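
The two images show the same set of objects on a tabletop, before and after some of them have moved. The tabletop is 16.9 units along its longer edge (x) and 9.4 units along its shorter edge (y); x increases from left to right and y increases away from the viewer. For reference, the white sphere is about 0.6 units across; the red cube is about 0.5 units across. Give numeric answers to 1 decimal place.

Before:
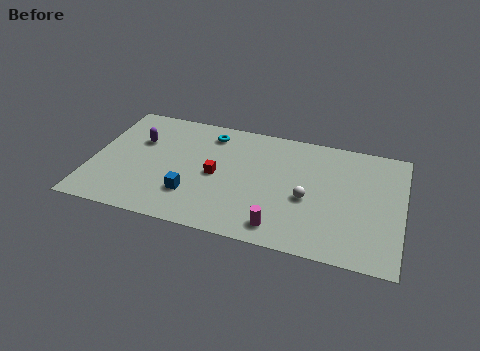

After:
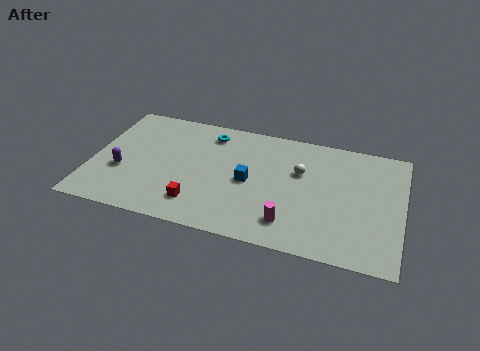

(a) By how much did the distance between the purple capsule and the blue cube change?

+2.2

Before: roughly 4.8 units apart; after: 7.0. That's 2.2 units further apart.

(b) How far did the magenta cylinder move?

0.7

From (10.5, 1.4) to (11.0, 1.9), the magenta cylinder covered √(0.5² + 0.5²) ≈ 0.7 units.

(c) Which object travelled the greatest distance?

the blue cube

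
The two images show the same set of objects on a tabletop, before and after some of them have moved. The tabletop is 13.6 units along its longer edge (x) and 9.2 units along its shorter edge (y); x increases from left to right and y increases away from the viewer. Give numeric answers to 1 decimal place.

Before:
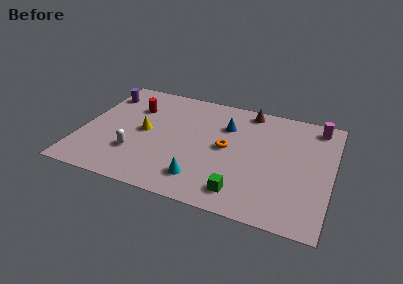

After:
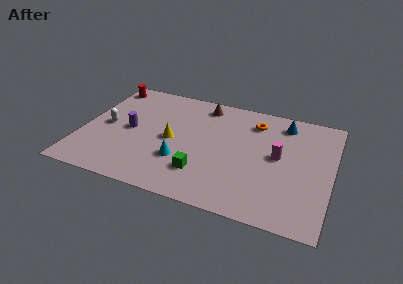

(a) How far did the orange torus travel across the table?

2.9

From (7.9, 4.7) to (9.2, 7.3), the orange torus covered √(1.3² + 2.6²) ≈ 2.9 units.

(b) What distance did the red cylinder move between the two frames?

2.3

The red cylinder moved from about (2.6, 6.5) to (0.8, 8.0), a distance of √(1.8² + 1.5²) ≈ 2.3.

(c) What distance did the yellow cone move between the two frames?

1.5

The yellow cone was near (3.4, 4.6) before and (4.9, 4.4) after, so it travelled √(1.5² + 0.2²) ≈ 1.5 units.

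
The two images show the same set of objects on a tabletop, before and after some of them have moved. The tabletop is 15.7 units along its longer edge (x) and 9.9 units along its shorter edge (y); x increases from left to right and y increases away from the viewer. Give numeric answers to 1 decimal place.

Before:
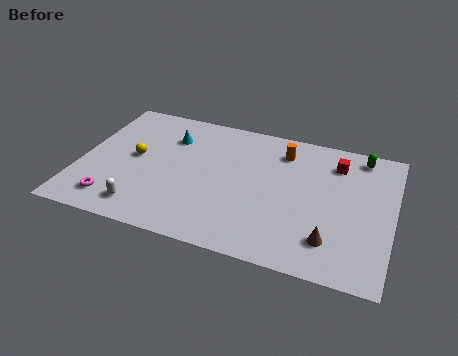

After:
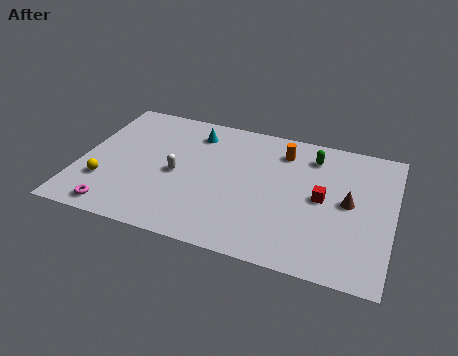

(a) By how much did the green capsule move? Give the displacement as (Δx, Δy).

(-2.4, -0.7)

The green capsule was at about (13.9, 8.7) and moved to about (11.5, 8.0).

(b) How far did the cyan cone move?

1.4

From (4.3, 7.3) to (5.5, 8.0), the cyan cone covered √(1.2² + 0.7²) ≈ 1.4 units.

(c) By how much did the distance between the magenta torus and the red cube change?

-1.6

The distance was about 12.3 in the first image and 10.7 in the second, so they moved 1.6 units closer together.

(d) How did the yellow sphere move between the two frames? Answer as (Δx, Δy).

(-1.3, -2.3)

The yellow sphere was at about (2.7, 5.2) and moved to about (1.4, 2.9).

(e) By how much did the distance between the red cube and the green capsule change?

+1.6

Before: roughly 1.5 units apart; after: 3.1. That's 1.6 units further apart.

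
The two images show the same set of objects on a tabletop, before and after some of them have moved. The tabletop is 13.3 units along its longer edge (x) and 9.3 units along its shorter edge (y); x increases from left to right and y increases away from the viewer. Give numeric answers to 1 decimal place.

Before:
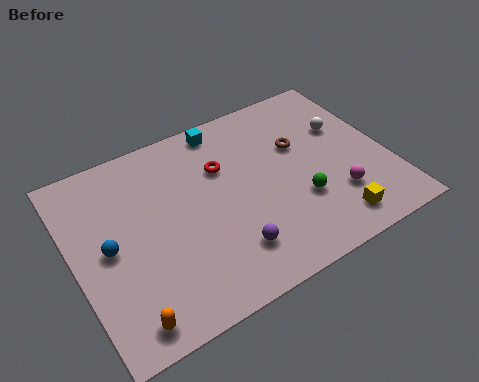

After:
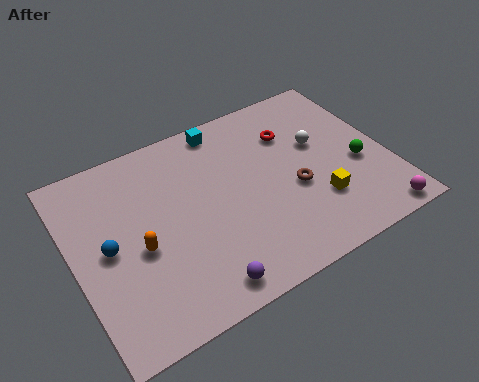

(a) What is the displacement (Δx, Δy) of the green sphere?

(2.7, 0.7)

From the two frames, the green sphere sits at roughly (9.3, 3.1) before and (12.0, 3.8) after.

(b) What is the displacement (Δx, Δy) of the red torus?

(3.1, 0.4)

From the two frames, the red torus sits at roughly (6.5, 6.3) before and (9.6, 6.7) after.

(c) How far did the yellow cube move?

1.4

From (10.4, 1.4) to (10.0, 2.7), the yellow cube covered √(0.4² + 1.3²) ≈ 1.4 units.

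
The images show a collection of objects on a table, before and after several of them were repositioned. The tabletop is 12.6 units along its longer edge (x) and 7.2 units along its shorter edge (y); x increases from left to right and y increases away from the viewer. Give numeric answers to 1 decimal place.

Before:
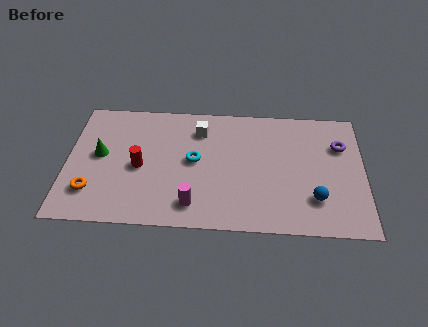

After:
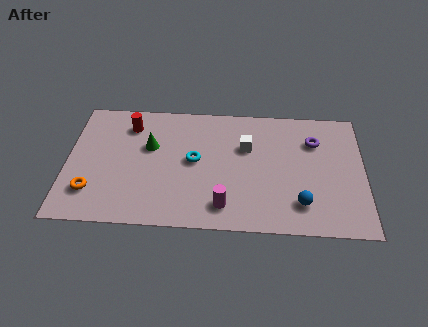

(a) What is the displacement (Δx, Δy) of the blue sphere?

(-0.6, -0.3)

The blue sphere started near (10.5, 1.9) and ended near (9.9, 1.6).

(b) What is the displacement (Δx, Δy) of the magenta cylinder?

(1.3, 0.0)

The magenta cylinder was at about (5.4, 1.3) and moved to about (6.7, 1.3).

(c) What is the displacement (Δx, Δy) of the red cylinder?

(-0.5, 2.4)

The red cylinder was at about (3.1, 3.3) and moved to about (2.6, 5.7).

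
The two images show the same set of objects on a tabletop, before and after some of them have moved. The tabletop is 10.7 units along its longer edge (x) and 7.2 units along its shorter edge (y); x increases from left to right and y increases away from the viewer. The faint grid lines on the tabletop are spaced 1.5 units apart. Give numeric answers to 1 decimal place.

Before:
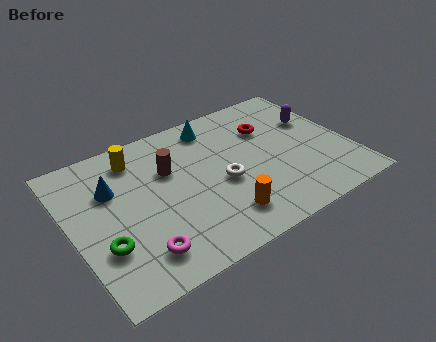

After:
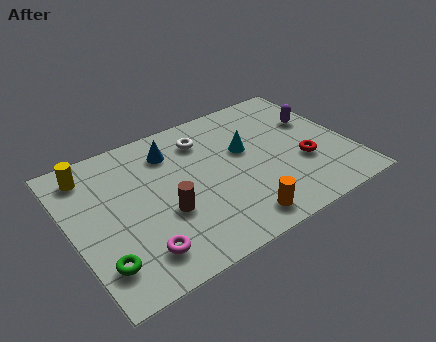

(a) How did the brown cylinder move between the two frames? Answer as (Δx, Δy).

(-0.5, -2.0)

The brown cylinder was at about (3.9, 4.7) and moved to about (3.4, 2.7).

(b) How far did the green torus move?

0.7

From (1.0, 2.3) to (0.8, 1.6), the green torus covered √(0.2² + 0.7²) ≈ 0.7 units.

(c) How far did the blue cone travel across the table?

2.5

The blue cone was near (1.7, 4.8) before and (4.1, 5.6) after, so it travelled √(2.4² + 0.8²) ≈ 2.5 units.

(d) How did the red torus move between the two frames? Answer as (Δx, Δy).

(0.9, -2.4)

The red torus was at about (7.9, 5.0) and moved to about (8.8, 2.6).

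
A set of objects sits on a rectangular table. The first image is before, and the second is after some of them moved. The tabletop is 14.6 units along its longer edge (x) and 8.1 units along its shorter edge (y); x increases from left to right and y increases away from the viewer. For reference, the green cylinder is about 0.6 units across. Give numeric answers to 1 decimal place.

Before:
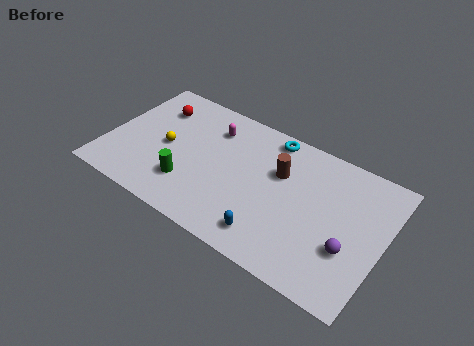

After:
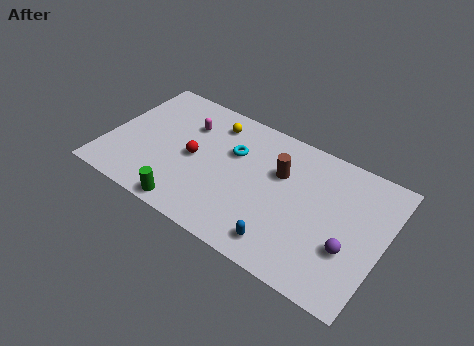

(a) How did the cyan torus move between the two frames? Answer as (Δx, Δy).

(-1.7, -1.9)

The cyan torus was at about (8.2, 7.2) and moved to about (6.5, 5.3).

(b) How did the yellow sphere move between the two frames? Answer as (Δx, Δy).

(2.1, 2.7)

The yellow sphere started near (3.1, 3.9) and ended near (5.2, 6.6).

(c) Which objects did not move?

the brown cylinder and the purple sphere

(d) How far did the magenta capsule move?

1.4

From (5.2, 6.2) to (3.9, 5.8), the magenta capsule covered √(1.3² + 0.4²) ≈ 1.4 units.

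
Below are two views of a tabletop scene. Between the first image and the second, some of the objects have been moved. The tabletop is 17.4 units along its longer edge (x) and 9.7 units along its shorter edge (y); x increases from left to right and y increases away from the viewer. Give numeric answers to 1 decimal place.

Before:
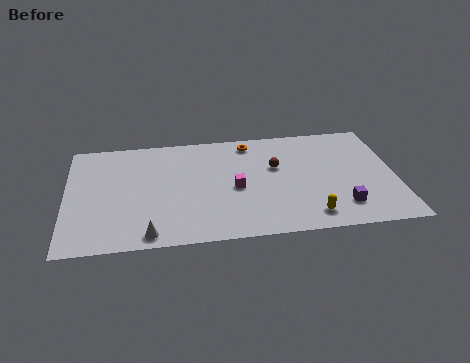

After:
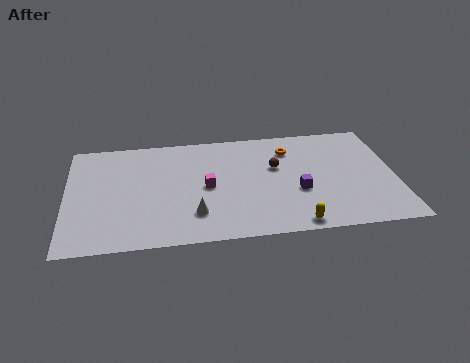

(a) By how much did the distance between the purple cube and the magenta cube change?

-1.1

Before: roughly 6.0 units apart; after: 4.9. That's 1.1 units closer together.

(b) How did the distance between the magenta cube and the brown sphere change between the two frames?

+1.2

They were about 2.7 units apart before and 3.9 after — 1.2 units further apart.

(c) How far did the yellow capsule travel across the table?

1.0

From (12.7, 1.5) to (11.9, 0.9), the yellow capsule covered √(0.8² + 0.6²) ≈ 1.0 units.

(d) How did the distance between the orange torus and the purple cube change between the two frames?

-4.0

Before: roughly 7.8 units apart; after: 3.8. That's 4.0 units closer together.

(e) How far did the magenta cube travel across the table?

1.5

From (8.9, 4.4) to (7.4, 4.7), the magenta cube covered √(1.5² + 0.3²) ≈ 1.5 units.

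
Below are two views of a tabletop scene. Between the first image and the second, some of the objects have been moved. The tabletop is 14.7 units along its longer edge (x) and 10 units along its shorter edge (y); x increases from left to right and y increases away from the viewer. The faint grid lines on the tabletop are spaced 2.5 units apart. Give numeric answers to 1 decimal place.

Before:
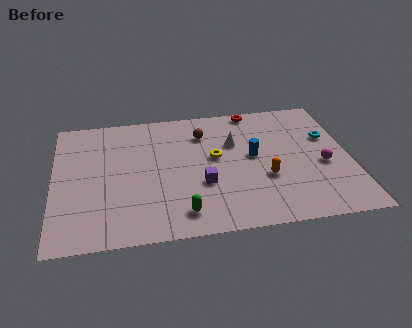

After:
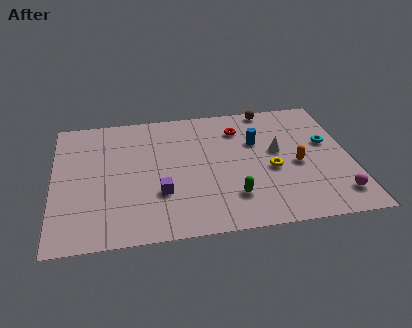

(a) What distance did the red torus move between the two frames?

1.7

The red torus was near (10.1, 9.2) before and (9.3, 7.7) after, so it travelled √(0.8² + 1.5²) ≈ 1.7 units.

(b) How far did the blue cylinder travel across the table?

1.1

The blue cylinder was near (9.9, 5.4) before and (10.1, 6.5) after, so it travelled √(0.2² + 1.1²) ≈ 1.1 units.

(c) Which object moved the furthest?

the brown sphere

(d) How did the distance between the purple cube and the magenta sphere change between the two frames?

+2.7

They were about 6.0 units apart before and 8.7 after — 2.7 units further apart.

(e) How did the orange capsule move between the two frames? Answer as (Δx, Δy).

(1.6, 0.8)

From the two frames, the orange capsule sits at roughly (10.4, 3.6) before and (12.0, 4.4) after.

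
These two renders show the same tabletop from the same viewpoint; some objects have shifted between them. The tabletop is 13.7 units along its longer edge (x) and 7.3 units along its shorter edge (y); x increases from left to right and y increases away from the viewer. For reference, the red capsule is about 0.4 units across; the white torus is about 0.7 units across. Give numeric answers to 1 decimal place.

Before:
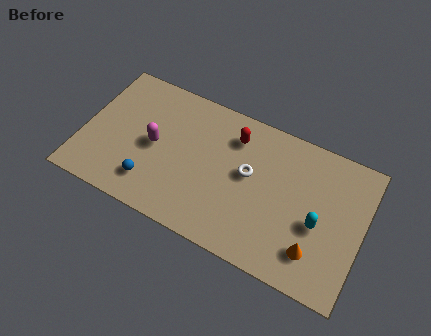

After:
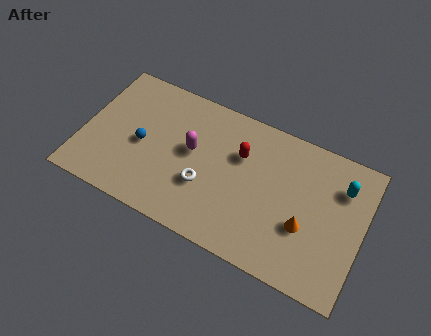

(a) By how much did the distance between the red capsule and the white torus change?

+0.9

Before: roughly 1.8 units apart; after: 2.7. That's 0.9 units further apart.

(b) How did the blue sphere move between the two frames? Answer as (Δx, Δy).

(-0.7, 1.8)

The blue sphere was at about (3.6, 1.6) and moved to about (2.9, 3.4).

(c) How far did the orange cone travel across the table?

1.2

The orange cone moved from about (11.6, 1.7) to (11.0, 2.7), a distance of √(0.6² + 1.0²) ≈ 1.2.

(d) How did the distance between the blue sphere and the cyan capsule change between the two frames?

+1.7

Before: roughly 8.1 units apart; after: 9.8. That's 1.7 units further apart.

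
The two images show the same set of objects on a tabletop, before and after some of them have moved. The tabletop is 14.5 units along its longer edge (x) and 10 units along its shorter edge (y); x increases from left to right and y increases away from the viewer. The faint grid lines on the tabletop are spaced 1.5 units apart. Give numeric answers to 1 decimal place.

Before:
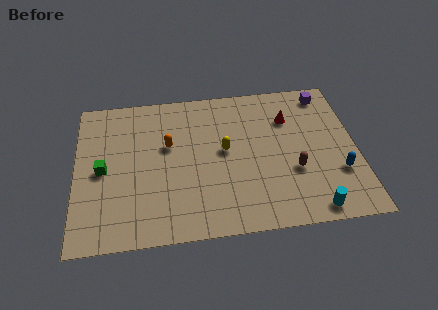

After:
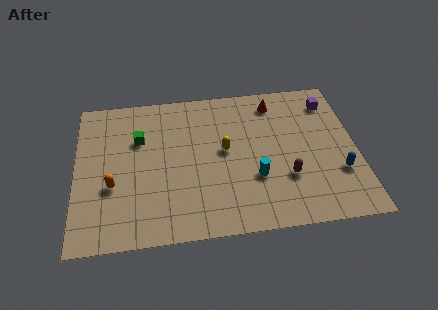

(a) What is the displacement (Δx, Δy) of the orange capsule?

(-2.9, -2.4)

From the two frames, the orange capsule sits at roughly (4.8, 6.1) before and (1.9, 3.7) after.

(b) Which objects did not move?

the blue capsule and the yellow capsule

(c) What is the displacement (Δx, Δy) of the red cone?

(-0.7, 1.2)

The red cone started near (11.1, 7.2) and ended near (10.4, 8.4).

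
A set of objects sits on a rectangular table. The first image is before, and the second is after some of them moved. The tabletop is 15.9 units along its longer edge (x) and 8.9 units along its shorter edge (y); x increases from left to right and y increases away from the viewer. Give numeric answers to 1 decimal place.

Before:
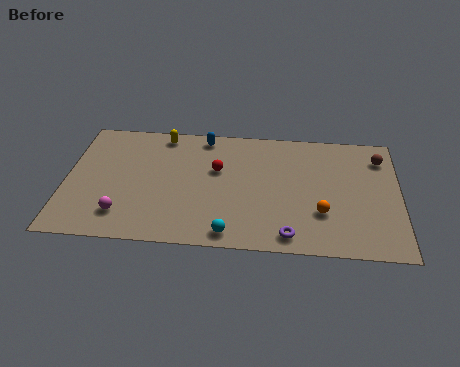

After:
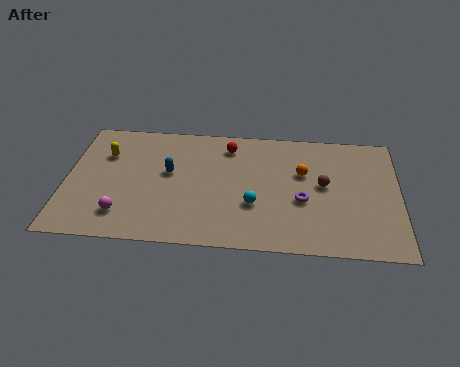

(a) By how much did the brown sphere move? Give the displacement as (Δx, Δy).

(-2.7, -2.2)

From the two frames, the brown sphere sits at roughly (15.0, 7.0) before and (12.3, 4.8) after.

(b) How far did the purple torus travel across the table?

2.6

The purple torus was near (10.7, 1.1) before and (11.3, 3.6) after, so it travelled √(0.6² + 2.5²) ≈ 2.6 units.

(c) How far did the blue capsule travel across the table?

3.2

From (6.5, 7.9) to (4.9, 5.1), the blue capsule covered √(1.6² + 2.8²) ≈ 3.2 units.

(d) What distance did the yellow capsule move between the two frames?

3.2

The yellow capsule was near (4.5, 7.9) before and (1.8, 6.2) after, so it travelled √(2.7² + 1.7²) ≈ 3.2 units.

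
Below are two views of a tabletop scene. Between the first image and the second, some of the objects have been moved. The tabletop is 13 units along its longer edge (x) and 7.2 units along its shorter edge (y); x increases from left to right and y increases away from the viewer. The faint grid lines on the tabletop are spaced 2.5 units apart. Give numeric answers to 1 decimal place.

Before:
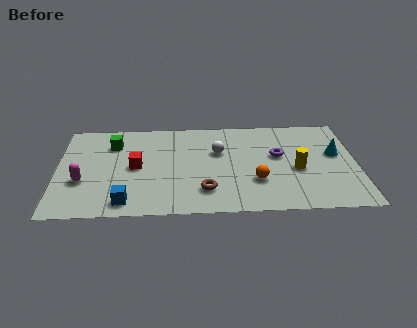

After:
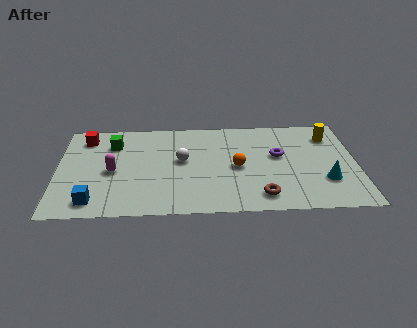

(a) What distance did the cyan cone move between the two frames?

2.1

The cyan cone moved from about (12.1, 4.2) to (11.6, 2.2), a distance of √(0.5² + 2.0²) ≈ 2.1.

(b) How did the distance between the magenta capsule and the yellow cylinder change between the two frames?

+0.5

They were about 9.3 units apart before and 9.8 after — 0.5 units further apart.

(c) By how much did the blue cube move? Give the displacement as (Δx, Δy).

(-1.4, 0.1)

The blue cube started near (3.0, 1.0) and ended near (1.6, 1.1).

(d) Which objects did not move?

the green cube and the purple torus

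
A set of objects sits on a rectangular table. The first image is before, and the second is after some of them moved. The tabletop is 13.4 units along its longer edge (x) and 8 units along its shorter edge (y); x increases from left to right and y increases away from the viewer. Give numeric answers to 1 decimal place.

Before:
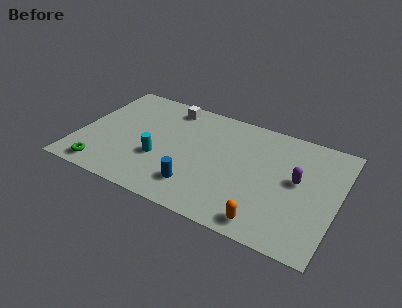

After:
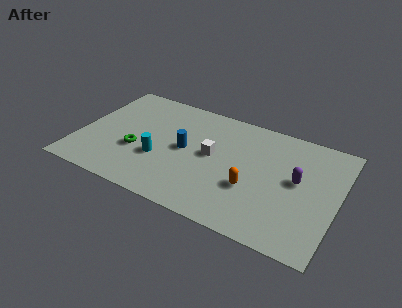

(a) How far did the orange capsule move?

2.1

The orange capsule moved from about (10.1, 1.0) to (9.1, 2.9), a distance of √(1.0² + 1.9²) ≈ 2.1.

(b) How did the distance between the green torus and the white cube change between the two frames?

-2.5

Before: roughly 6.5 units apart; after: 4.0. That's 2.5 units closer together.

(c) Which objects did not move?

the cyan cylinder and the purple capsule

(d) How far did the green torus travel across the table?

2.5

The green torus was near (1.6, 1.0) before and (3.1, 3.0) after, so it travelled √(1.5² + 2.0²) ≈ 2.5 units.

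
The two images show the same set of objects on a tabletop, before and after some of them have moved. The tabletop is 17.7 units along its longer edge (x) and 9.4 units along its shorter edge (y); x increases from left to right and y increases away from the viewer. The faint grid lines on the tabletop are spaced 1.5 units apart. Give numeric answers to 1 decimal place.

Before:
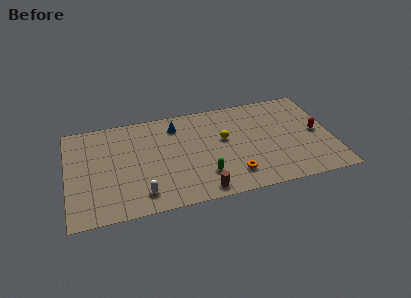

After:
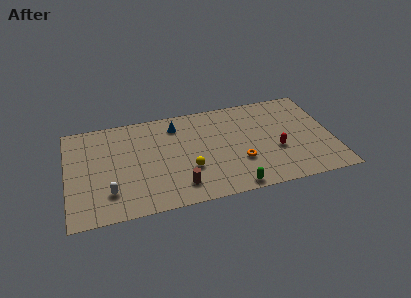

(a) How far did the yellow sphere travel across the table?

3.4

The yellow sphere was near (10.5, 5.5) before and (8.0, 3.2) after, so it travelled √(2.5² + 2.3²) ≈ 3.4 units.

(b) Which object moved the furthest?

the yellow sphere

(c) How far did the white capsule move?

2.2

The white capsule moved from about (4.8, 1.7) to (2.7, 2.3), a distance of √(2.1² + 0.6²) ≈ 2.2.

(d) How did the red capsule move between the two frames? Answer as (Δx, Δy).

(-2.8, -1.1)

The red capsule started near (16.7, 4.7) and ended near (13.9, 3.6).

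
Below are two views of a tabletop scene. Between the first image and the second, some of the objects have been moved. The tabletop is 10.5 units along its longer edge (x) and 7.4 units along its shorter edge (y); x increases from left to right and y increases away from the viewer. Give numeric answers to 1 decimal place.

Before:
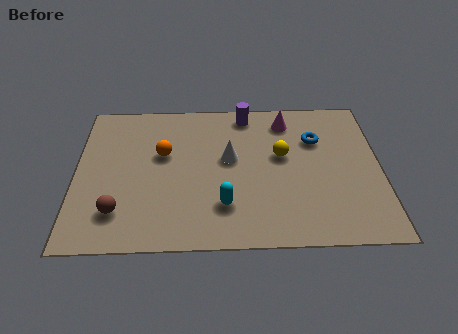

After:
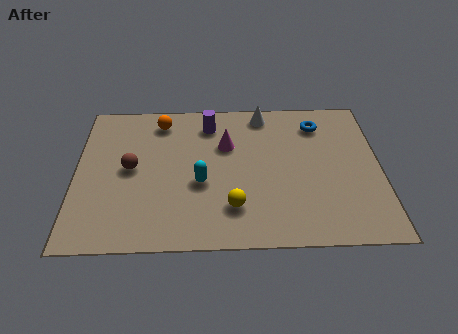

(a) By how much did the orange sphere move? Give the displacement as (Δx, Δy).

(-0.1, 1.7)

From the two frames, the orange sphere sits at roughly (3.0, 4.5) before and (2.9, 6.2) after.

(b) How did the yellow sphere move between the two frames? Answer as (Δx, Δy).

(-1.7, -2.5)

The yellow sphere was at about (7.1, 4.3) and moved to about (5.4, 1.8).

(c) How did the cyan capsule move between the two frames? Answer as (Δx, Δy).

(-0.8, 1.1)

From the two frames, the cyan capsule sits at roughly (5.1, 1.9) before and (4.3, 3.0) after.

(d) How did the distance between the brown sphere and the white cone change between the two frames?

+0.8

They were about 4.5 units apart before and 5.3 after — 0.8 units further apart.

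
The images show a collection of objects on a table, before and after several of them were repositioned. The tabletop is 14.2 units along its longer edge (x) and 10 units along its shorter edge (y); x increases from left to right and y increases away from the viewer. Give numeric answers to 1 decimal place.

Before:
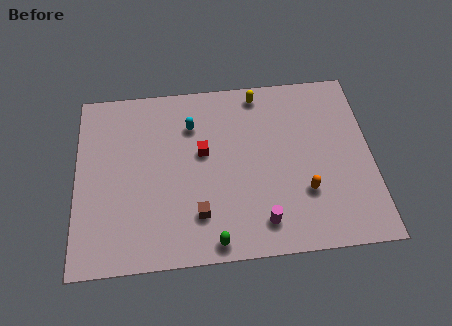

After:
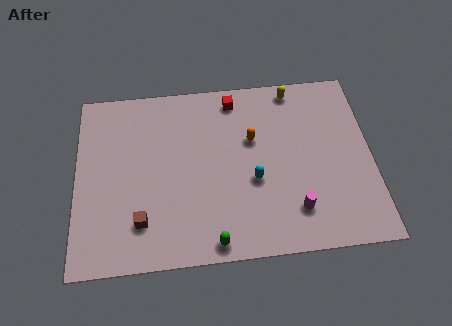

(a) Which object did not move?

the green capsule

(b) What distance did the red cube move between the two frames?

3.3

From (6.1, 5.8) to (7.7, 8.7), the red cube covered √(1.6² + 2.9²) ≈ 3.3 units.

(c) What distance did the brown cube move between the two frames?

2.7

The brown cube moved from about (5.8, 2.4) to (3.1, 2.3), a distance of √(2.7² + 0.1²) ≈ 2.7.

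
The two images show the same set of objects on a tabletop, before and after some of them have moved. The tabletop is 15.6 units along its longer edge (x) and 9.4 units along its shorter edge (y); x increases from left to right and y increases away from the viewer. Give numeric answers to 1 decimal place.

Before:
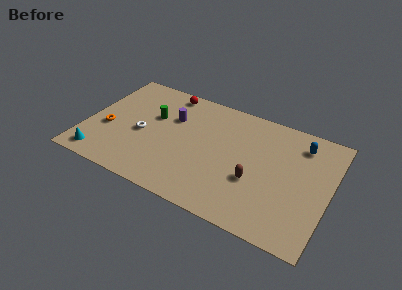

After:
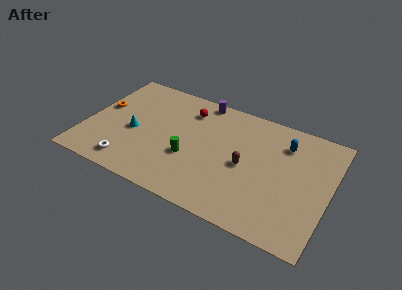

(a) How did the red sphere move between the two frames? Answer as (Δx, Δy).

(1.5, -1.0)

From the two frames, the red sphere sits at roughly (4.7, 8.4) before and (6.2, 7.4) after.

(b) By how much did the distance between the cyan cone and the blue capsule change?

-3.9

They were about 13.8 units apart before and 9.9 after — 3.9 units closer together.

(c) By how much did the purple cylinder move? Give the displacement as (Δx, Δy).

(1.6, 2.3)

From the two frames, the purple cylinder sits at roughly (5.3, 6.3) before and (6.9, 8.6) after.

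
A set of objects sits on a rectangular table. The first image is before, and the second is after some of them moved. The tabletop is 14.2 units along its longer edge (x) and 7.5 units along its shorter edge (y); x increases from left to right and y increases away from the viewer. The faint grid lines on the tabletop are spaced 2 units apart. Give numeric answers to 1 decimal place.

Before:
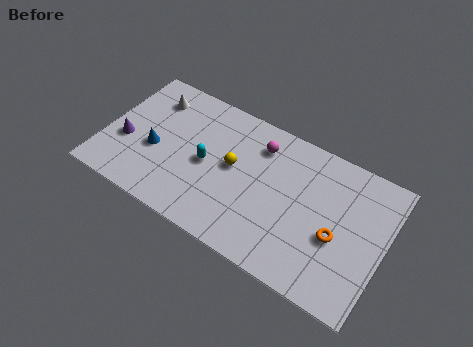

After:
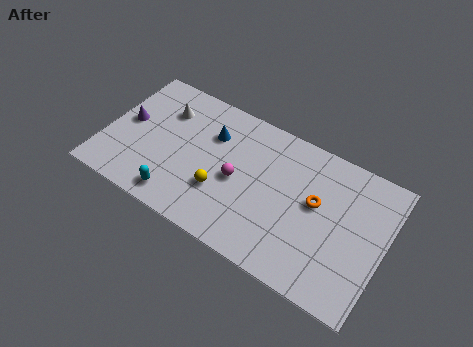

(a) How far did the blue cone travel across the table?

3.4

From (2.6, 3.1) to (5.2, 5.3), the blue cone covered √(2.6² + 2.2²) ≈ 3.4 units.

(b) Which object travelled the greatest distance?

the blue cone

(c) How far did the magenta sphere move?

2.5

From (7.6, 5.9) to (6.8, 3.5), the magenta sphere covered √(0.8² + 2.4²) ≈ 2.5 units.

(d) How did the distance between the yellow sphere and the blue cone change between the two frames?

-1.1

Before: roughly 4.0 units apart; after: 2.9. That's 1.1 units closer together.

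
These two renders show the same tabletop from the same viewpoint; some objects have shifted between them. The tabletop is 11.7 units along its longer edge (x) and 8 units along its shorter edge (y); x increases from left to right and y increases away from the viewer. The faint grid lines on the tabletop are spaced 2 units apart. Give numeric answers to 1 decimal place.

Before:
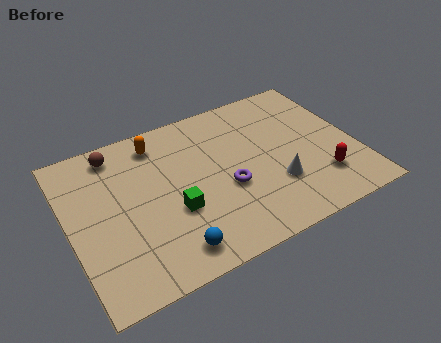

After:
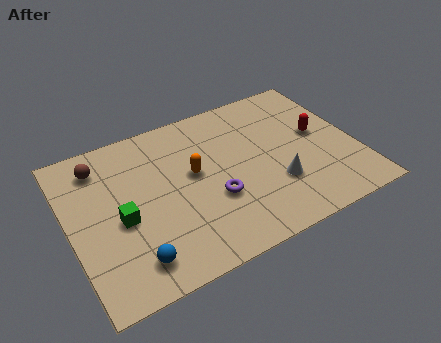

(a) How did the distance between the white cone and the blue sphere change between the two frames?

+1.4

Before: roughly 4.7 units apart; after: 6.1. That's 1.4 units further apart.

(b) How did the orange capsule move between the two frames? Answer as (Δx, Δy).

(1.2, -2.2)

The orange capsule was at about (3.9, 6.7) and moved to about (5.1, 4.5).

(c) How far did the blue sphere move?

1.5

The blue sphere was near (3.7, 1.2) before and (2.2, 1.4) after, so it travelled √(1.5² + 0.2²) ≈ 1.5 units.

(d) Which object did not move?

the white cone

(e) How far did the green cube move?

2.2

The green cube moved from about (4.1, 3.0) to (2.0, 3.5), a distance of √(2.1² + 0.5²) ≈ 2.2.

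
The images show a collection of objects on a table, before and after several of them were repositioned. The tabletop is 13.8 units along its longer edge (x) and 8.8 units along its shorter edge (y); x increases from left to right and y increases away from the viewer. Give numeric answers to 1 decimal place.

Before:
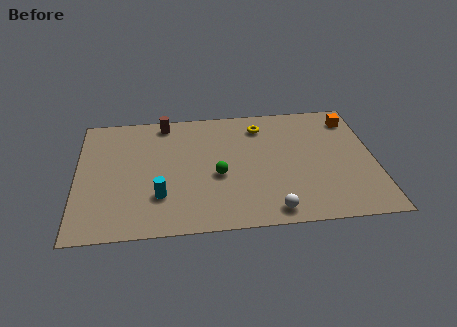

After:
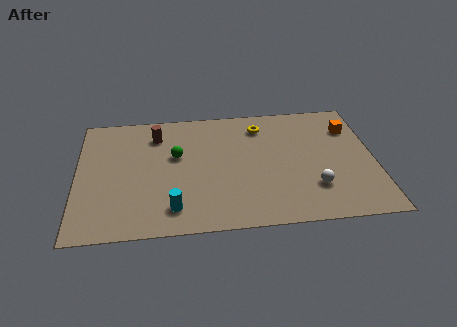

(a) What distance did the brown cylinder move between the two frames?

1.0

From (4.1, 7.8) to (3.7, 6.9), the brown cylinder covered √(0.4² + 0.9²) ≈ 1.0 units.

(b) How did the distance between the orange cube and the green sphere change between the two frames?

+1.0

They were about 7.3 units apart before and 8.3 after — 1.0 units further apart.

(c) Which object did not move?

the yellow torus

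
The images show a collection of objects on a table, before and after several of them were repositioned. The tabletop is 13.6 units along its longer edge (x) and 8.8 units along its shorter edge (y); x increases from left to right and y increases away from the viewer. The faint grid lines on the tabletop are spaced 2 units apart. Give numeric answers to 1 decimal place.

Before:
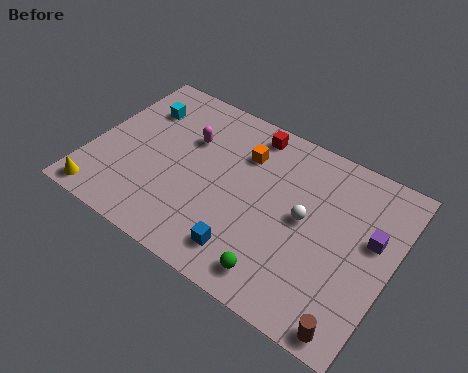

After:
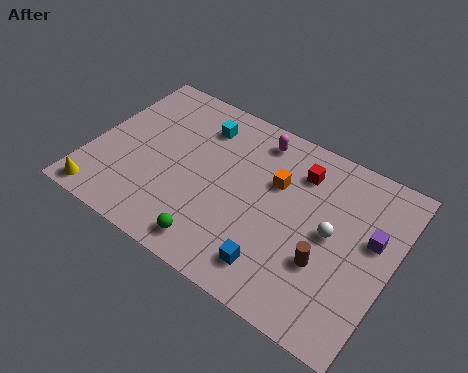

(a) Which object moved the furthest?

the magenta capsule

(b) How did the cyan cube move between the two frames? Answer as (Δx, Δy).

(2.8, 0.4)

The cyan cube was at about (1.7, 6.5) and moved to about (4.5, 6.9).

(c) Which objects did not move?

the purple cube and the yellow cone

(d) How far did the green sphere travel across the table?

2.9

The green sphere was near (9.1, 1.3) before and (6.2, 1.2) after, so it travelled √(2.9² + 0.1²) ≈ 2.9 units.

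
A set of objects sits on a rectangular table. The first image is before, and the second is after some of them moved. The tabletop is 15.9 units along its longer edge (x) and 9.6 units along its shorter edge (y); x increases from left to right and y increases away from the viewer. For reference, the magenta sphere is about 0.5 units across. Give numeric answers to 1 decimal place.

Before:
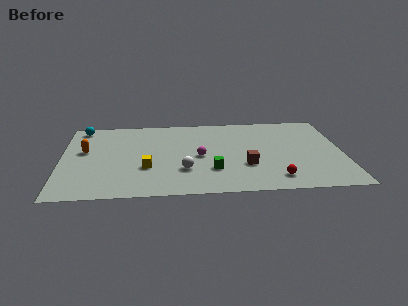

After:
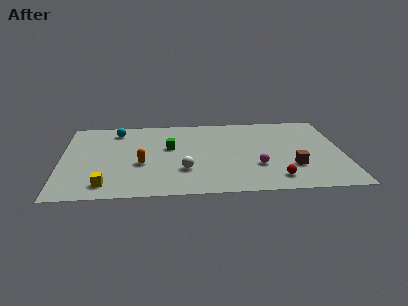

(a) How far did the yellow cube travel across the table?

2.9

The yellow cube moved from about (4.8, 3.3) to (2.5, 1.5), a distance of √(2.3² + 1.8²) ≈ 2.9.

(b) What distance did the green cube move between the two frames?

3.8

The green cube was near (8.5, 2.8) before and (6.1, 5.7) after, so it travelled √(2.4² + 2.9²) ≈ 3.8 units.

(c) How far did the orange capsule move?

3.7

From (1.3, 5.6) to (4.5, 3.8), the orange capsule covered √(3.2² + 1.8²) ≈ 3.7 units.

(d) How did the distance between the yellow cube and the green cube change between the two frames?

+1.8

Before: roughly 3.7 units apart; after: 5.5. That's 1.8 units further apart.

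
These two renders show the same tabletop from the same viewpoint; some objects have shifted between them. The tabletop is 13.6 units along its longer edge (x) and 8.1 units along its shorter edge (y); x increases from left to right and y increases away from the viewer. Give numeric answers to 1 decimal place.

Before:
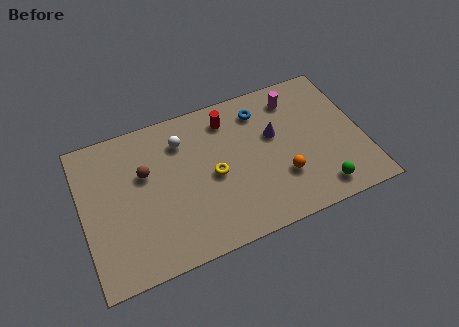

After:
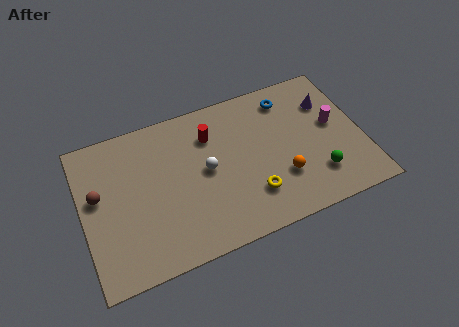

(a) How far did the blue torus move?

1.4

The blue torus was near (8.9, 6.5) before and (10.3, 6.7) after, so it travelled √(1.4² + 0.2²) ≈ 1.4 units.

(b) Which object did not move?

the orange sphere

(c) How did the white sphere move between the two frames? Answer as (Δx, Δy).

(1.0, -2.0)

The white sphere started near (5.0, 6.2) and ended near (6.0, 4.2).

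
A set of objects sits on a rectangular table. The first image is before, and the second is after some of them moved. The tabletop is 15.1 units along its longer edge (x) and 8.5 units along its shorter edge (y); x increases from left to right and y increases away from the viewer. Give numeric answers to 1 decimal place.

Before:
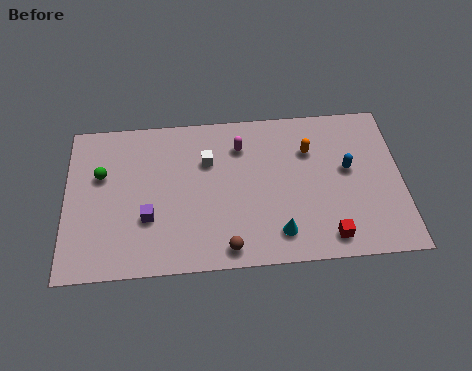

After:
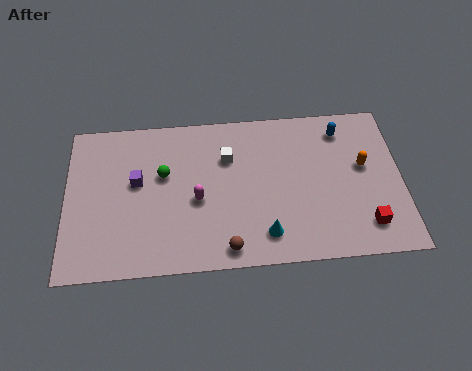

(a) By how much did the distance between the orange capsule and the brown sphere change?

+1.0

The distance was about 6.3 in the first image and 7.3 in the second, so they moved 1.0 units further apart.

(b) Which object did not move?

the brown sphere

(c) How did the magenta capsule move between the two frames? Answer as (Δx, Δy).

(-2.0, -2.8)

The magenta capsule was at about (7.9, 6.5) and moved to about (5.9, 3.7).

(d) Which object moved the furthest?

the magenta capsule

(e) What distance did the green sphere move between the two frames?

2.8

The green sphere was near (1.6, 5.4) before and (4.4, 5.2) after, so it travelled √(2.8² + 0.2²) ≈ 2.8 units.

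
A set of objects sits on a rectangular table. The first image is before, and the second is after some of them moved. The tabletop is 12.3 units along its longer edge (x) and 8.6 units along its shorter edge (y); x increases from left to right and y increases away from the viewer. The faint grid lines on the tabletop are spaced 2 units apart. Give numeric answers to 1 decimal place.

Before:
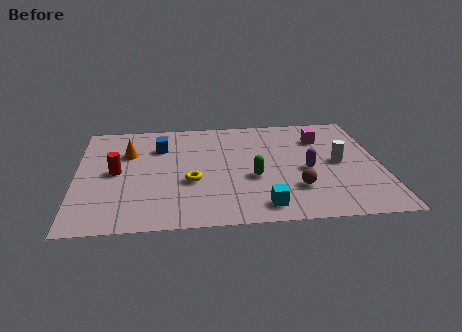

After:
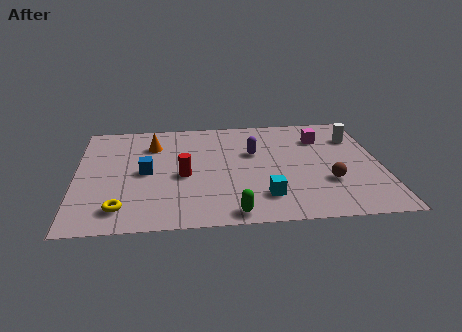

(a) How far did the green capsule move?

2.8

The green capsule moved from about (7.1, 3.4) to (6.2, 0.8), a distance of √(0.9² + 2.6²) ≈ 2.8.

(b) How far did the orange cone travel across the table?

1.2

From (2.1, 5.8) to (3.1, 6.4), the orange cone covered √(1.0² + 0.6²) ≈ 1.2 units.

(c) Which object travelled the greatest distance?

the yellow torus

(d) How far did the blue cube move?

2.1

The blue cube was near (3.4, 6.2) before and (2.8, 4.2) after, so it travelled √(0.6² + 2.0²) ≈ 2.1 units.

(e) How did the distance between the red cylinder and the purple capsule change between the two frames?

-4.4

The distance was about 7.7 in the first image and 3.3 in the second, so they moved 4.4 units closer together.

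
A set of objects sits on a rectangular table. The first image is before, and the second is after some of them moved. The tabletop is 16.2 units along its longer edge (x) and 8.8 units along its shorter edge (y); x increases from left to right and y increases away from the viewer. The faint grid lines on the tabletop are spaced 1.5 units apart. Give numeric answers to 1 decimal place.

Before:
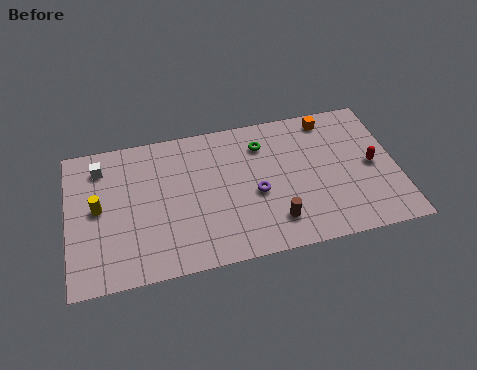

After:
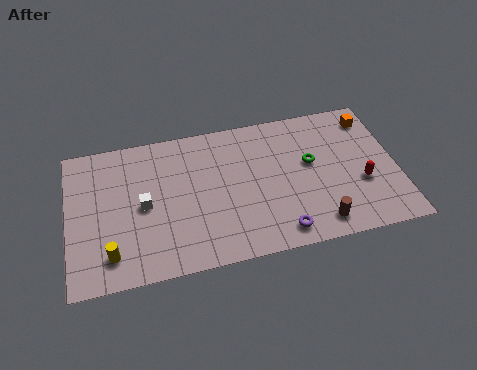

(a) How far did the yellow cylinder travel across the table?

2.9

The yellow cylinder was near (1.5, 4.6) before and (2.0, 1.7) after, so it travelled √(0.5² + 2.9²) ≈ 2.9 units.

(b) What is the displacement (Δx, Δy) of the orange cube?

(2.1, -0.4)

The orange cube was at about (13.1, 7.7) and moved to about (15.2, 7.3).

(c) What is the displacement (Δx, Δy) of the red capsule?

(-0.6, -1.0)

The red capsule was at about (15.0, 4.3) and moved to about (14.4, 3.3).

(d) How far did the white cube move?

3.4

The white cube moved from about (1.7, 7.1) to (3.7, 4.3), a distance of √(2.0² + 2.8²) ≈ 3.4.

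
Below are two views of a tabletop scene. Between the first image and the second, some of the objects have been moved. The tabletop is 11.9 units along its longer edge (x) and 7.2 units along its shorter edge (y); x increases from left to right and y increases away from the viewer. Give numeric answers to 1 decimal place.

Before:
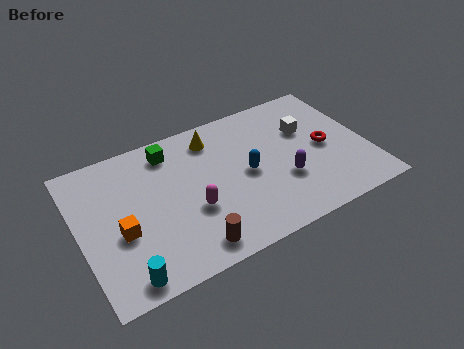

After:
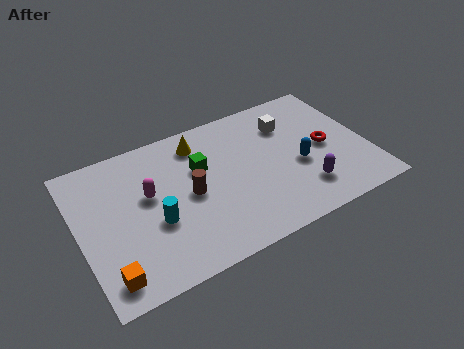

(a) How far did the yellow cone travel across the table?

0.6

The yellow cone was near (5.8, 5.9) before and (5.2, 5.9) after, so it travelled √(0.6² + 0.0²) ≈ 0.6 units.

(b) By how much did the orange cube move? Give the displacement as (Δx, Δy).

(-0.7, -1.8)

From the two frames, the orange cube sits at roughly (1.6, 2.9) before and (0.9, 1.1) after.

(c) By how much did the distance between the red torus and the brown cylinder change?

-0.8

Before: roughly 6.5 units apart; after: 5.7. That's 0.8 units closer together.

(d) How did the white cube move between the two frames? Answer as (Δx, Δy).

(-0.7, 0.6)

The white cube was at about (9.6, 4.7) and moved to about (8.9, 5.3).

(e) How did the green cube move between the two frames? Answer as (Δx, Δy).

(1.1, -1.4)

The green cube was at about (4.0, 6.0) and moved to about (5.1, 4.6).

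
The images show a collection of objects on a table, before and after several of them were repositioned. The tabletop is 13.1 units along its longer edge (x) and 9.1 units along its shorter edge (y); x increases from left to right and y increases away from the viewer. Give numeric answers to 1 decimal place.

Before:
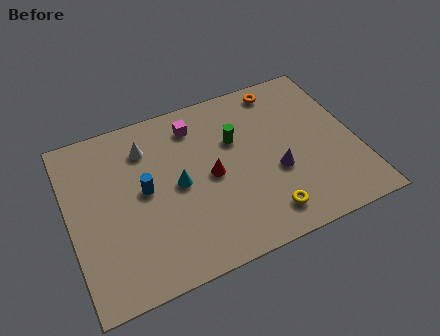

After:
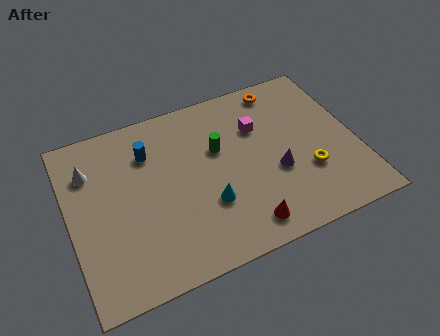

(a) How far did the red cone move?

3.3

From (6.4, 4.4) to (7.5, 1.3), the red cone covered √(1.1² + 3.1²) ≈ 3.3 units.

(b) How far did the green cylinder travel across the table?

0.8

From (7.7, 5.9) to (6.9, 5.7), the green cylinder covered √(0.8² + 0.2²) ≈ 0.8 units.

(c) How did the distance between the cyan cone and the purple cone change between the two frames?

-1.3

They were about 4.5 units apart before and 3.2 after — 1.3 units closer together.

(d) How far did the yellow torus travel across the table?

2.7

The yellow torus was near (8.5, 1.5) before and (10.7, 3.0) after, so it travelled √(2.2² + 1.5²) ≈ 2.7 units.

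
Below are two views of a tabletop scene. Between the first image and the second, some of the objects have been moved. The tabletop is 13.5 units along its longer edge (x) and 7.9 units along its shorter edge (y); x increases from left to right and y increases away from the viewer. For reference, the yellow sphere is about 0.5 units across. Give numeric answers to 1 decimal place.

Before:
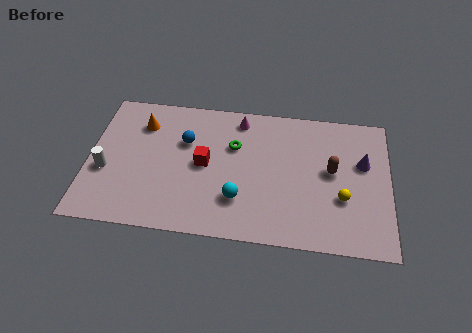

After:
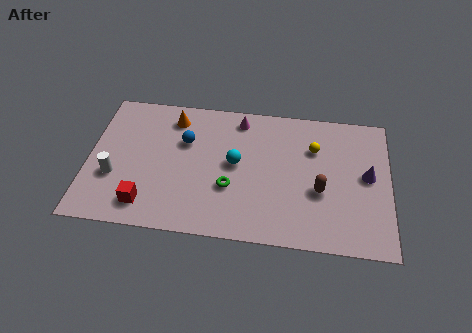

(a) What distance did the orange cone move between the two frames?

1.5

The orange cone moved from about (2.3, 6.0) to (3.7, 6.5), a distance of √(1.4² + 0.5²) ≈ 1.5.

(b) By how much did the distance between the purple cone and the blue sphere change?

+0.3

They were about 8.0 units apart before and 8.3 after — 0.3 units further apart.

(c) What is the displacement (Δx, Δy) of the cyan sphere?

(-0.2, 2.0)

From the two frames, the cyan sphere sits at roughly (6.8, 2.2) before and (6.6, 4.2) after.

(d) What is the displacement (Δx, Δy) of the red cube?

(-2.5, -2.6)

The red cube was at about (5.2, 4.0) and moved to about (2.7, 1.4).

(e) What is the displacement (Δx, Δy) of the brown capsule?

(-0.5, -1.2)

The brown capsule started near (10.9, 4.3) and ended near (10.4, 3.1).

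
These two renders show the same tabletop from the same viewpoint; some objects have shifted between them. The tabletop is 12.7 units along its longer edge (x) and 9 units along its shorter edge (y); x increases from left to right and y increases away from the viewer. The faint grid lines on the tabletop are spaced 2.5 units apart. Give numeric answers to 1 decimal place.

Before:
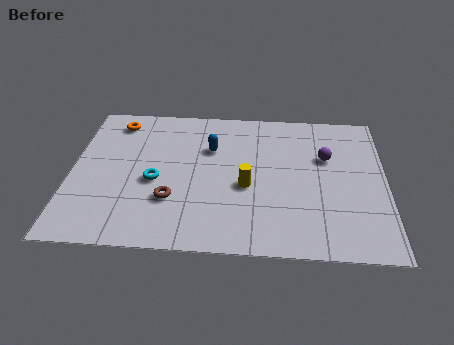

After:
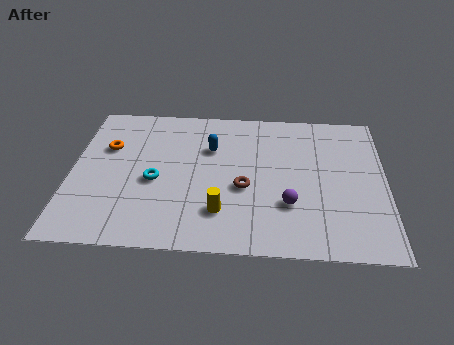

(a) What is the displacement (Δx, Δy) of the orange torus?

(-0.3, -1.7)

The orange torus was at about (1.7, 7.6) and moved to about (1.4, 5.9).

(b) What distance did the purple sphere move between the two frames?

3.4

From (10.3, 5.8) to (8.8, 2.8), the purple sphere covered √(1.5² + 3.0²) ≈ 3.4 units.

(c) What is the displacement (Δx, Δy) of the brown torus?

(2.9, 0.9)

The brown torus was at about (4.1, 2.8) and moved to about (7.0, 3.7).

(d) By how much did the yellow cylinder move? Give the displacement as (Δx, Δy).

(-1.0, -1.6)

From the two frames, the yellow cylinder sits at roughly (7.1, 3.8) before and (6.1, 2.2) after.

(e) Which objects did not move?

the cyan torus and the blue capsule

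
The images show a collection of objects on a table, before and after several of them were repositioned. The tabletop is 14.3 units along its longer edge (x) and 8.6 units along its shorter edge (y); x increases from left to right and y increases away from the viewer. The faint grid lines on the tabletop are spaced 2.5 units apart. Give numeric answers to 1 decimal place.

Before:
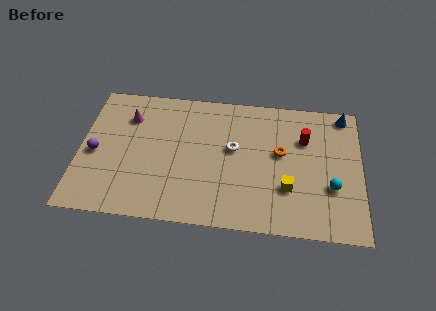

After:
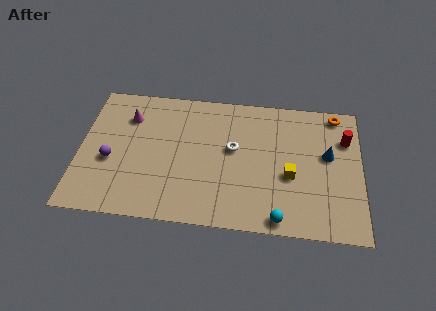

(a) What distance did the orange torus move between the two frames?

4.0

From (10.2, 4.9) to (13.0, 7.7), the orange torus covered √(2.8² + 2.8²) ≈ 4.0 units.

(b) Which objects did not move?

the white torus and the magenta cone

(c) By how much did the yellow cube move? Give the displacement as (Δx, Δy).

(0.1, 0.8)

The yellow cube started near (10.6, 2.7) and ended near (10.7, 3.5).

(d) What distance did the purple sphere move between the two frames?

0.9

The purple sphere was near (0.8, 3.9) before and (1.6, 3.5) after, so it travelled √(0.8² + 0.4²) ≈ 0.9 units.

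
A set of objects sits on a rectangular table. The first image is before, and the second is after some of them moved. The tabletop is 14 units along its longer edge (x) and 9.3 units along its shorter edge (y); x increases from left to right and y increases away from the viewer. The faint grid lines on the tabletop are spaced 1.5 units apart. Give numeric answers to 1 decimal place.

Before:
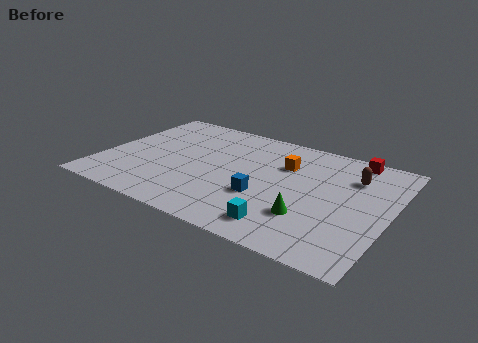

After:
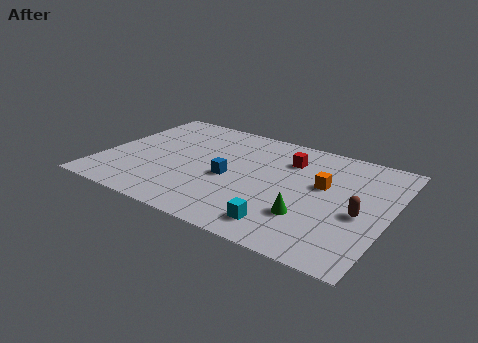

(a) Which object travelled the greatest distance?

the red cube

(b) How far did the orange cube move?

2.2

The orange cube was near (8.7, 6.4) before and (10.7, 5.5) after, so it travelled √(2.0² + 0.9²) ≈ 2.2 units.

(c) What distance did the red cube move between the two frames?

3.4

The red cube was near (11.8, 8.4) before and (8.8, 6.9) after, so it travelled √(3.0² + 1.5²) ≈ 3.4 units.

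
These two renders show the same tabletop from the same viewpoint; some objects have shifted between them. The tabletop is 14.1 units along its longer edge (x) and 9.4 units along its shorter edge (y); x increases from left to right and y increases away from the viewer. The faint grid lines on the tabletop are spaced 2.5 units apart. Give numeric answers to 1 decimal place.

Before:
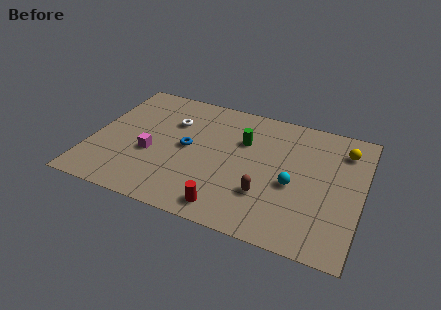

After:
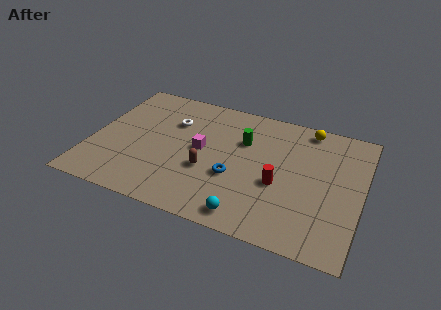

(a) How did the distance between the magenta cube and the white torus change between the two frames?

-0.6

Before: roughly 2.9 units apart; after: 2.3. That's 0.6 units closer together.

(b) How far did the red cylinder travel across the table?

3.5

The red cylinder moved from about (7.5, 1.2) to (9.9, 3.8), a distance of √(2.4² + 2.6²) ≈ 3.5.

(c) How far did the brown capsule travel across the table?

3.2

The brown capsule was near (9.3, 2.8) before and (6.2, 3.5) after, so it travelled √(3.1² + 0.7²) ≈ 3.2 units.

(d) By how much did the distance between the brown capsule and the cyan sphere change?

+1.6

Before: roughly 1.8 units apart; after: 3.4. That's 1.6 units further apart.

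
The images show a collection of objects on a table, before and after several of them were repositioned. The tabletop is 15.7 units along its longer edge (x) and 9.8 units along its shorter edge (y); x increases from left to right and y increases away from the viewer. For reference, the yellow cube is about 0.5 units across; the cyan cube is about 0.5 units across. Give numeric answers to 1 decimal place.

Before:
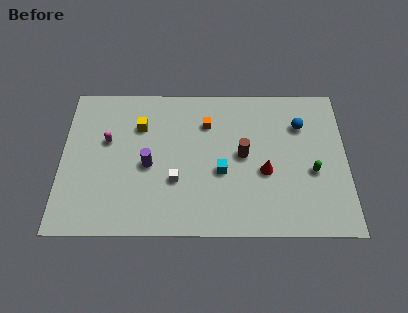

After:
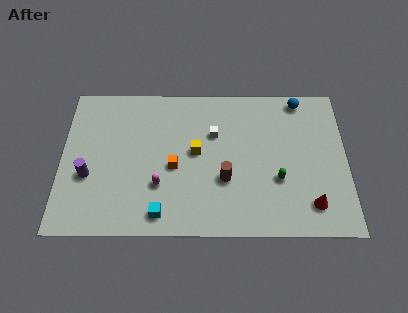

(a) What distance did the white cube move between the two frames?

3.7

From (6.3, 3.4) to (8.4, 6.5), the white cube covered √(2.1² + 3.1²) ≈ 3.7 units.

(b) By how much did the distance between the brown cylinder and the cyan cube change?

+2.5

The distance was about 1.6 in the first image and 4.1 in the second, so they moved 2.5 units further apart.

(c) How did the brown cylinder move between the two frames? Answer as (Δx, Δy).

(-1.0, -1.6)

The brown cylinder was at about (10.0, 5.1) and moved to about (9.0, 3.5).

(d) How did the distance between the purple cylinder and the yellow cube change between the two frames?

+3.5

Before: roughly 2.6 units apart; after: 6.1. That's 3.5 units further apart.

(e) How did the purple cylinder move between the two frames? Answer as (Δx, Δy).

(-3.3, -0.7)

The purple cylinder was at about (4.8, 4.4) and moved to about (1.5, 3.7).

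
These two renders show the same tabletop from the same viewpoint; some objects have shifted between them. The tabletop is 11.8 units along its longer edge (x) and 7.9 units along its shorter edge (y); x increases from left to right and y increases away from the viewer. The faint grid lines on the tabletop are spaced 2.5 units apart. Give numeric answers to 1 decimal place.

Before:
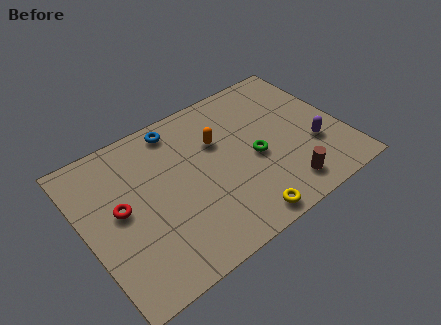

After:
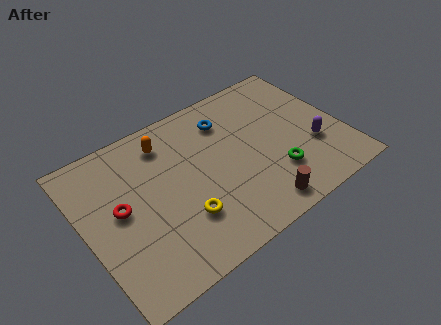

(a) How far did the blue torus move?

2.3

From (4.7, 6.9) to (6.9, 6.1), the blue torus covered √(2.2² + 0.8²) ≈ 2.3 units.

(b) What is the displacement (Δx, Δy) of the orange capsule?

(-2.2, 1.2)

The orange capsule started near (6.3, 5.2) and ended near (4.1, 6.4).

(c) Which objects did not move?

the purple capsule and the red torus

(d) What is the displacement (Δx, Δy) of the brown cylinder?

(-1.3, -0.3)

From the two frames, the brown cylinder sits at roughly (8.6, 1.3) before and (7.3, 1.0) after.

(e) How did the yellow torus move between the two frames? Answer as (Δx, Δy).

(-2.4, 1.5)

From the two frames, the yellow torus sits at roughly (6.5, 0.8) before and (4.1, 2.3) after.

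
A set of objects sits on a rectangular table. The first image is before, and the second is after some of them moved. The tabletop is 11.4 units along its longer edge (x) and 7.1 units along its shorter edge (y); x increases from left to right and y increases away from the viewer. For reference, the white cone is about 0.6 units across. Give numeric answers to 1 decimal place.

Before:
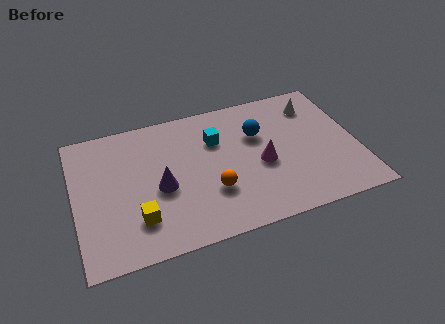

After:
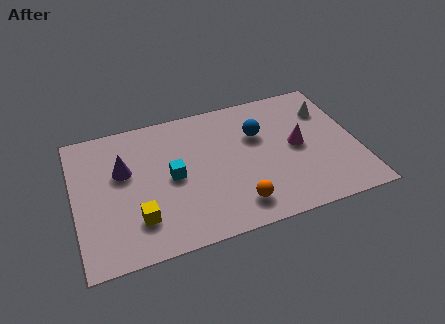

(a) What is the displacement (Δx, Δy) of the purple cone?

(-1.4, 1.3)

From the two frames, the purple cone sits at roughly (3.4, 3.1) before and (2.0, 4.4) after.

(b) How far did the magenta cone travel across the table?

1.6

The magenta cone was near (7.5, 3.1) before and (9.0, 3.6) after, so it travelled √(1.5² + 0.5²) ≈ 1.6 units.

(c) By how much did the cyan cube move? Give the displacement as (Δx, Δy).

(-1.9, -1.4)

From the two frames, the cyan cube sits at roughly (5.8, 4.9) before and (3.9, 3.5) after.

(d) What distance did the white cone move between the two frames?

0.6

The white cone was near (9.9, 5.6) before and (10.4, 5.2) after, so it travelled √(0.5² + 0.4²) ≈ 0.6 units.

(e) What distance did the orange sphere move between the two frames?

1.3

From (5.4, 2.3) to (6.3, 1.3), the orange sphere covered √(0.9² + 1.0²) ≈ 1.3 units.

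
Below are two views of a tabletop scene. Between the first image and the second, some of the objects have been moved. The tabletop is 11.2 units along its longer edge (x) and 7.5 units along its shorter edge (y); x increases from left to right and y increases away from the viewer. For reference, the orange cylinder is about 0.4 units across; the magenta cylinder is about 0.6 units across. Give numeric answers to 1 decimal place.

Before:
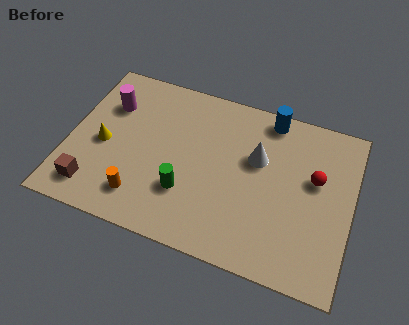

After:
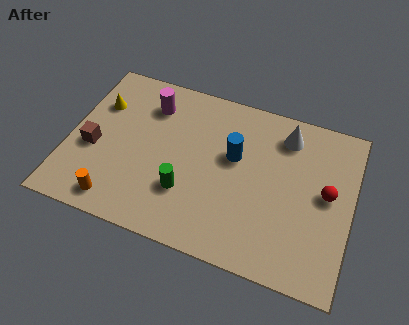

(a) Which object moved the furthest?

the blue cylinder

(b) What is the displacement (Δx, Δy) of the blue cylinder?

(-1.2, -2.2)

The blue cylinder was at about (7.7, 6.7) and moved to about (6.5, 4.5).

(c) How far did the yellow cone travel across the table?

1.8

The yellow cone moved from about (1.4, 3.4) to (1.0, 5.2), a distance of √(0.4² + 1.8²) ≈ 1.8.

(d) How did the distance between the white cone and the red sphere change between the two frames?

+0.5

They were about 2.3 units apart before and 2.8 after — 0.5 units further apart.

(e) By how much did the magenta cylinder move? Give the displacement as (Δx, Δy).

(1.6, 0.5)

The magenta cylinder started near (1.4, 5.3) and ended near (3.0, 5.8).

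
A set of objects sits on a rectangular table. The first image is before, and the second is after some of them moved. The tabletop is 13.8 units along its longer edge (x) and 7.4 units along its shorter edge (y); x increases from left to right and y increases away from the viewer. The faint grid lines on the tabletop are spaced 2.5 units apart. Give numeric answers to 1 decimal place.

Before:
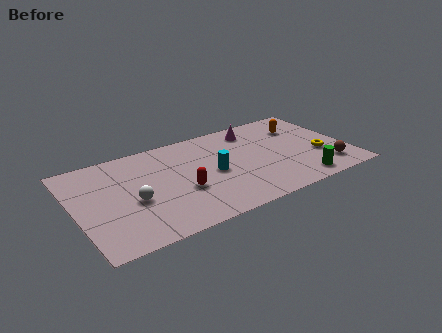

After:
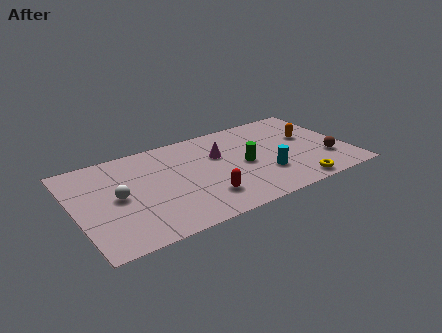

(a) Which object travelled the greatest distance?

the green cylinder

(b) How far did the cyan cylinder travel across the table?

2.8

From (6.9, 3.5) to (9.4, 2.3), the cyan cylinder covered √(2.5² + 1.2²) ≈ 2.8 units.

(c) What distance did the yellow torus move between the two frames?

2.5

From (12.3, 2.7) to (10.7, 0.8), the yellow torus covered √(1.6² + 1.9²) ≈ 2.5 units.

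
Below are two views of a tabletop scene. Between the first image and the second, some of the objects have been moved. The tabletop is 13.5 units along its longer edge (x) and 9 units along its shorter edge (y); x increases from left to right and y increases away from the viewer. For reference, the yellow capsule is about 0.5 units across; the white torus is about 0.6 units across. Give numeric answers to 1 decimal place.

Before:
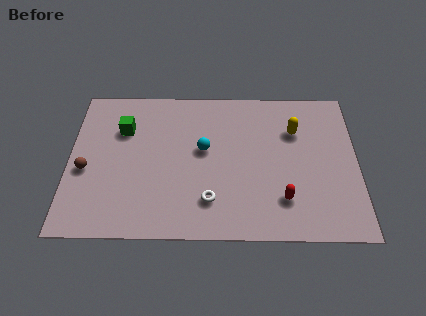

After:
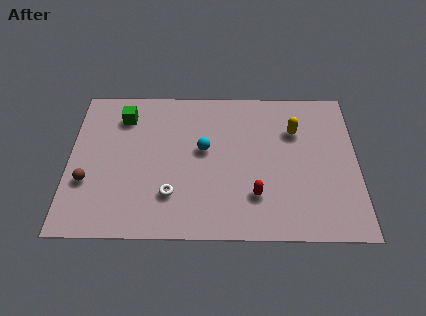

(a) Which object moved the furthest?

the white torus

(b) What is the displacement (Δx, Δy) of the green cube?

(0.0, 0.8)

From the two frames, the green cube sits at roughly (2.5, 6.3) before and (2.5, 7.1) after.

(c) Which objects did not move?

the cyan sphere and the yellow capsule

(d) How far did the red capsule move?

1.3

From (10.0, 2.2) to (8.7, 2.4), the red capsule covered √(1.3² + 0.2²) ≈ 1.3 units.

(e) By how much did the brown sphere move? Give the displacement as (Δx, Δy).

(0.1, -0.7)

From the two frames, the brown sphere sits at roughly (0.8, 3.8) before and (0.9, 3.1) after.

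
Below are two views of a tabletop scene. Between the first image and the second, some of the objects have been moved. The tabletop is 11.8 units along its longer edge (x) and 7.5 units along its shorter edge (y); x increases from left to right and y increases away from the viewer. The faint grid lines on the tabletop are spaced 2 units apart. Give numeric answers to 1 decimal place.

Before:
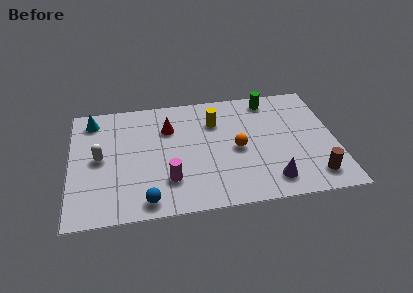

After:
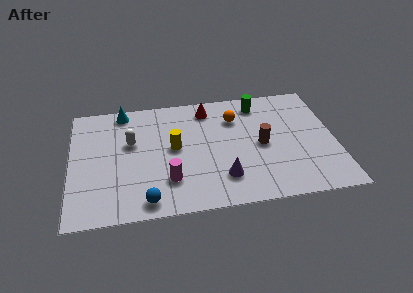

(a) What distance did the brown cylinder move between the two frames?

3.2

The brown cylinder moved from about (10.7, 1.3) to (8.5, 3.6), a distance of √(2.2² + 2.3²) ≈ 3.2.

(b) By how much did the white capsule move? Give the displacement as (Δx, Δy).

(1.4, 0.8)

From the two frames, the white capsule sits at roughly (1.3, 3.8) before and (2.7, 4.6) after.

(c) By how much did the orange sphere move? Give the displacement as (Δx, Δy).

(0.0, 2.0)

From the two frames, the orange sphere sits at roughly (7.4, 3.5) before and (7.4, 5.5) after.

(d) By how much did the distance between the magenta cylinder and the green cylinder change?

-0.5

They were about 6.5 units apart before and 6.0 after — 0.5 units closer together.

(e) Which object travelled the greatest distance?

the brown cylinder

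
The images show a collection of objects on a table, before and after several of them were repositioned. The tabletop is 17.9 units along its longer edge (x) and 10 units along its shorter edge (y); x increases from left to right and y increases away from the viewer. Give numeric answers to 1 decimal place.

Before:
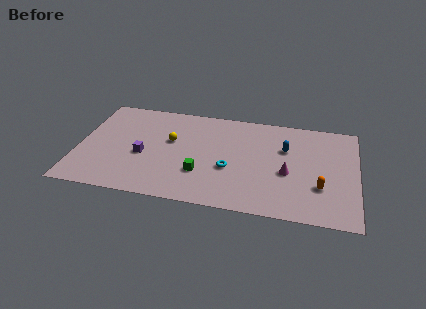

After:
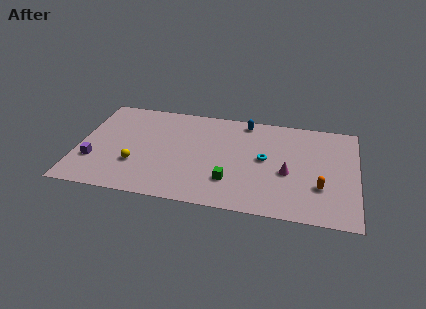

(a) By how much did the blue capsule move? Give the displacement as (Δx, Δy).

(-2.7, 2.3)

The blue capsule started near (13.3, 6.6) and ended near (10.6, 8.9).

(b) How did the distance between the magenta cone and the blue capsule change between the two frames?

+3.1

The distance was about 2.4 in the first image and 5.5 in the second, so they moved 3.1 units further apart.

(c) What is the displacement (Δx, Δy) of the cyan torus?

(2.2, 1.4)

The cyan torus was at about (9.8, 3.9) and moved to about (12.0, 5.3).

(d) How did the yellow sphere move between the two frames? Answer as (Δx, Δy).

(-2.1, -2.8)

The yellow sphere was at about (5.9, 6.0) and moved to about (3.8, 3.2).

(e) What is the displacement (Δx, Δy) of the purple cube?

(-3.1, -1.1)

The purple cube started near (4.2, 4.2) and ended near (1.1, 3.1).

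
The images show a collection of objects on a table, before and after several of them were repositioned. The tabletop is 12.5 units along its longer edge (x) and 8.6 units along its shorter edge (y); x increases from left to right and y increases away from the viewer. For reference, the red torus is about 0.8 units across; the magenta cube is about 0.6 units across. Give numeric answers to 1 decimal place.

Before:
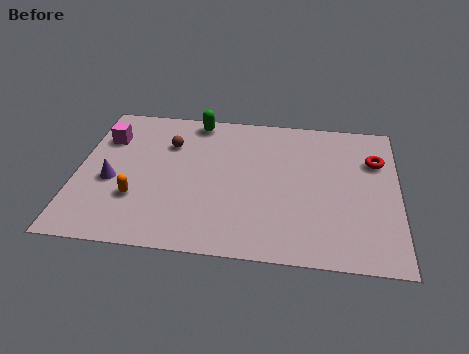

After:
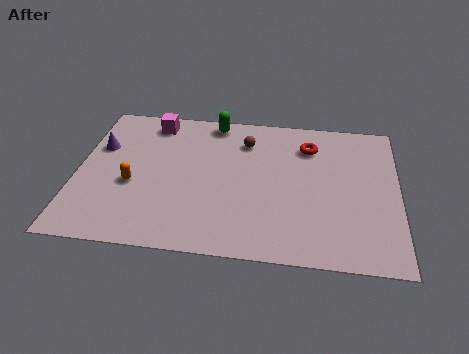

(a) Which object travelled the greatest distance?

the brown sphere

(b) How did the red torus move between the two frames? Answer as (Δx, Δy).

(-2.6, 0.6)

From the two frames, the red torus sits at roughly (11.6, 6.0) before and (9.0, 6.6) after.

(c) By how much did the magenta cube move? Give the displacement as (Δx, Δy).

(1.8, 1.2)

The magenta cube started near (1.0, 6.2) and ended near (2.8, 7.4).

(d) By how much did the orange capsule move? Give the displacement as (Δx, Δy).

(-0.2, 0.8)

From the two frames, the orange capsule sits at roughly (2.4, 2.7) before and (2.2, 3.5) after.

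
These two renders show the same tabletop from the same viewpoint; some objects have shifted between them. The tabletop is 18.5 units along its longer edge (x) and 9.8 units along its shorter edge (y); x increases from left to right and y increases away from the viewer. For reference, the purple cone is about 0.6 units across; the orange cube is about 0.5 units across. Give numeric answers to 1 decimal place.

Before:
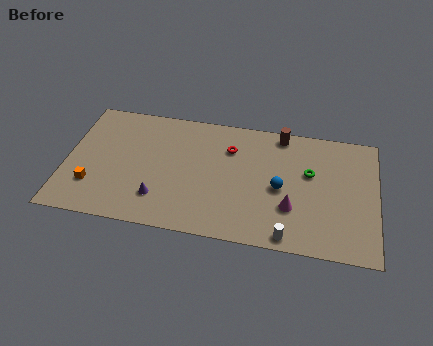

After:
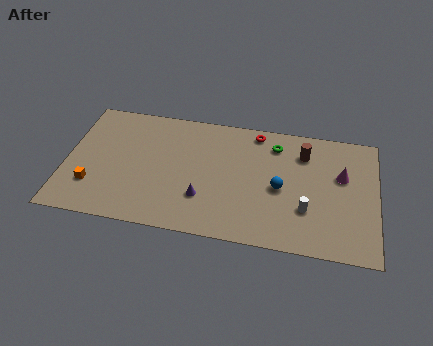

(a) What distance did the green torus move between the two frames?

2.8

The green torus was near (14.5, 6.0) before and (12.4, 7.9) after, so it travelled √(2.1² + 1.9²) ≈ 2.8 units.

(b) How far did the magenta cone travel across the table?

4.2

The magenta cone was near (13.5, 3.1) before and (16.4, 6.1) after, so it travelled √(2.9² + 3.0²) ≈ 4.2 units.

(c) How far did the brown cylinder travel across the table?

1.9

The brown cylinder moved from about (12.7, 8.8) to (14.1, 7.5), a distance of √(1.4² + 1.3²) ≈ 1.9.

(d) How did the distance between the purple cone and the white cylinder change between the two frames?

-1.7

Before: roughly 7.8 units apart; after: 6.1. That's 1.7 units closer together.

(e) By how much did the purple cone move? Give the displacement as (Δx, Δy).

(2.6, 0.5)

The purple cone was at about (5.7, 2.4) and moved to about (8.3, 2.9).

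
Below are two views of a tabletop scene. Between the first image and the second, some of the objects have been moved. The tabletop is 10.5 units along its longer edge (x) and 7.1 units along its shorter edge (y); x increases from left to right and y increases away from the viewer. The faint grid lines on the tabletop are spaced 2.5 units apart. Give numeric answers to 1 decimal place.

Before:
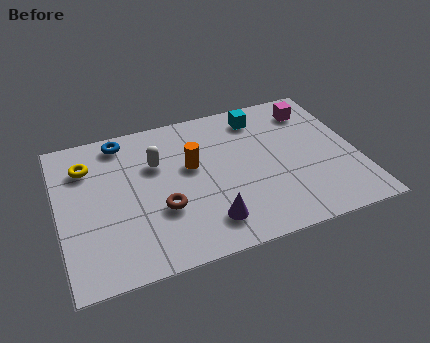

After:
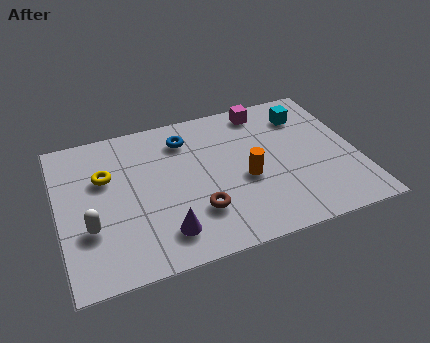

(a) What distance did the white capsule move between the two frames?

3.4

The white capsule moved from about (3.5, 4.7) to (1.0, 2.4), a distance of √(2.5² + 2.3²) ≈ 3.4.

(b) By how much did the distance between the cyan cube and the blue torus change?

-0.6

They were about 4.9 units apart before and 4.3 after — 0.6 units closer together.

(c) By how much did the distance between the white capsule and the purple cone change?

-0.9

Before: roughly 3.6 units apart; after: 2.7. That's 0.9 units closer together.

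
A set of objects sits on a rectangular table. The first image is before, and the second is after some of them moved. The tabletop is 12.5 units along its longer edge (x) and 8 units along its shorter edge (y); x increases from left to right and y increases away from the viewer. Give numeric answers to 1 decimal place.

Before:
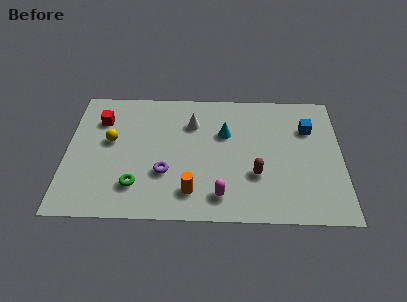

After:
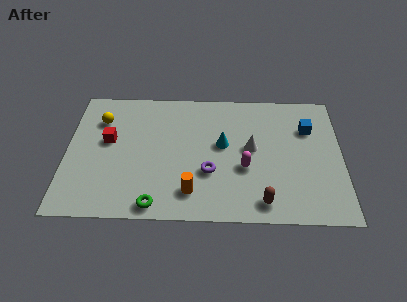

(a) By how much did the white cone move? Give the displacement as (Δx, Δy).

(2.7, -1.5)

The white cone started near (5.7, 5.8) and ended near (8.4, 4.3).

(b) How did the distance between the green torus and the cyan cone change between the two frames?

-0.4

They were about 5.2 units apart before and 4.8 after — 0.4 units closer together.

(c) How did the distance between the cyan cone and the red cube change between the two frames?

-0.5

Before: roughly 5.7 units apart; after: 5.2. That's 0.5 units closer together.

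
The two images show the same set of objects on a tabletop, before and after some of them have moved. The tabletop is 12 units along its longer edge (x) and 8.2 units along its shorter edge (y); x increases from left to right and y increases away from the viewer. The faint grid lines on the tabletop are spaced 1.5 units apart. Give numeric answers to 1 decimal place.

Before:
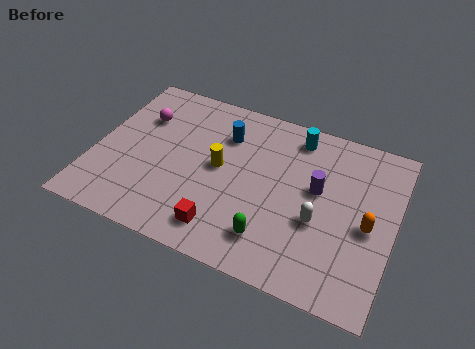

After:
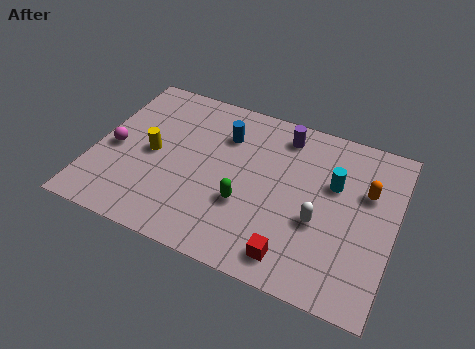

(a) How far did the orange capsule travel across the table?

1.6

The orange capsule moved from about (11.0, 3.7) to (10.8, 5.3), a distance of √(0.2² + 1.6²) ≈ 1.6.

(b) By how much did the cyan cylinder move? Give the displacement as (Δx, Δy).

(1.7, -1.8)

From the two frames, the cyan cylinder sits at roughly (7.8, 7.0) before and (9.5, 5.2) after.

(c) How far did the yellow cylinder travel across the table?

2.7

The yellow cylinder was near (5.0, 4.3) before and (2.3, 4.0) after, so it travelled √(2.7² + 0.3²) ≈ 2.7 units.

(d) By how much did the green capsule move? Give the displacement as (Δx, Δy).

(-1.2, 1.2)

From the two frames, the green capsule sits at roughly (7.4, 1.7) before and (6.2, 2.9) after.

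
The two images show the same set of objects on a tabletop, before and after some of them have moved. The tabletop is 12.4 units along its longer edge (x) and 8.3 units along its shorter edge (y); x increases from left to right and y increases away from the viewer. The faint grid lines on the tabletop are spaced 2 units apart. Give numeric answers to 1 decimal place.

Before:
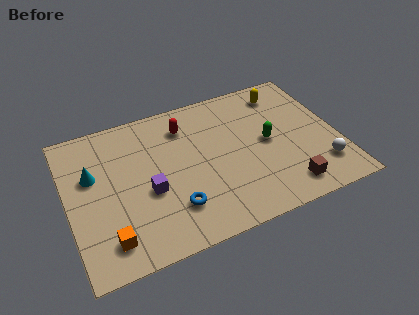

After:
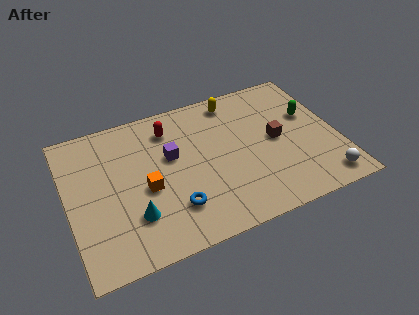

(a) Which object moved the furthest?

the cyan cone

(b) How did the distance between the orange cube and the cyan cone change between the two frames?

-2.2

They were about 3.7 units apart before and 1.5 after — 2.2 units closer together.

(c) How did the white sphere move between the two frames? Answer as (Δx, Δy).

(0.0, -0.8)

From the two frames, the white sphere sits at roughly (11.4, 1.9) before and (11.4, 1.1) after.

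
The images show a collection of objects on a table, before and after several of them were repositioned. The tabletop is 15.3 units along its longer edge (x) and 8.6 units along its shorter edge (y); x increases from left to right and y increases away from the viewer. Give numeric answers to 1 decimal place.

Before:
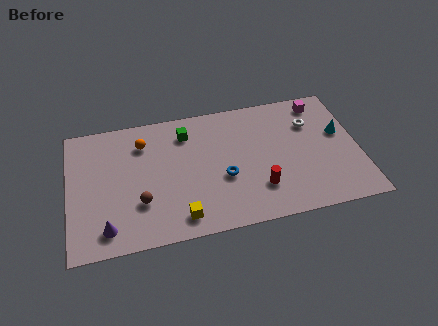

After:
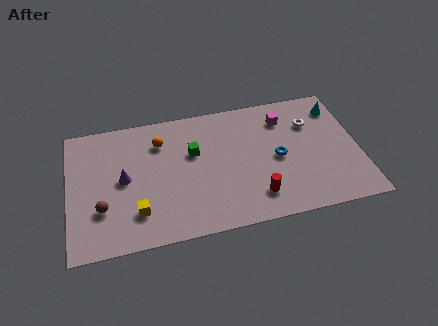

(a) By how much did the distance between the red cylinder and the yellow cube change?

+1.9

The distance was about 4.3 in the first image and 6.2 in the second, so they moved 1.9 units further apart.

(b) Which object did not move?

the white torus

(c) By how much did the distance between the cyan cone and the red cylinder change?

+1.6

They were about 5.3 units apart before and 6.9 after — 1.6 units further apart.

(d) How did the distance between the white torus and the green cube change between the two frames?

-0.3

They were about 6.6 units apart before and 6.3 after — 0.3 units closer together.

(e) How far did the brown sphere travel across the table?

2.0

From (3.7, 2.7) to (1.7, 2.7), the brown sphere covered √(2.0² + 0.0²) ≈ 2.0 units.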